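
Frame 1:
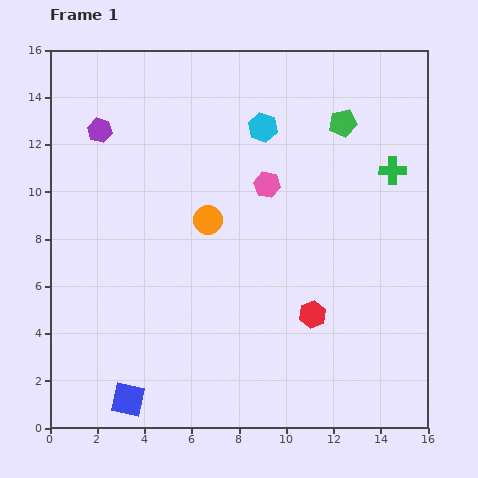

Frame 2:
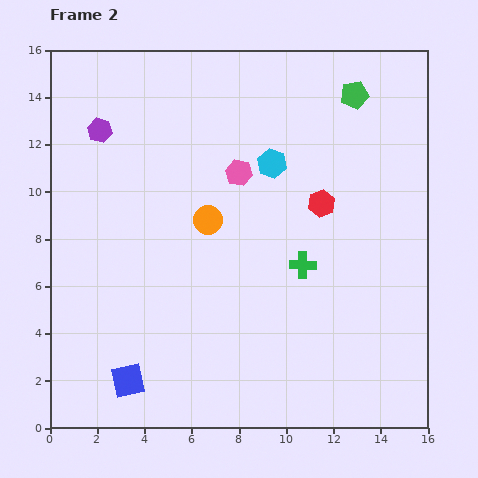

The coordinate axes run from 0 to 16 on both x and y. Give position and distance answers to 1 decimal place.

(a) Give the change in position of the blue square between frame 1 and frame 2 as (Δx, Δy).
(0.0, 0.8)

The blue square was at (3.3, 1.2) in frame 1 and (3.3, 2.0) in frame 2.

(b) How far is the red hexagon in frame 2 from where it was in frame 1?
4.7

The red hexagon moved from (11.1, 4.8) to (11.5, 9.5), a distance of √(0.4² + 4.7²) ≈ 4.7.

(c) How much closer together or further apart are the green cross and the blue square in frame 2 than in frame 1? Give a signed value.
-5.9

Distance in frame 1: 14.8. Distance in frame 2: 8.9.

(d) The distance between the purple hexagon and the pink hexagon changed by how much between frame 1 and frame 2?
-1.3

Distance in frame 1: 7.5. Distance in frame 2: 6.2.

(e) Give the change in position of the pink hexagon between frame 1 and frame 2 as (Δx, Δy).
(-1.2, 0.5)

The pink hexagon was at (9.2, 10.3) in frame 1 and (8.0, 10.8) in frame 2.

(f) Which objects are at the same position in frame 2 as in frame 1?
the purple hexagon, the orange circle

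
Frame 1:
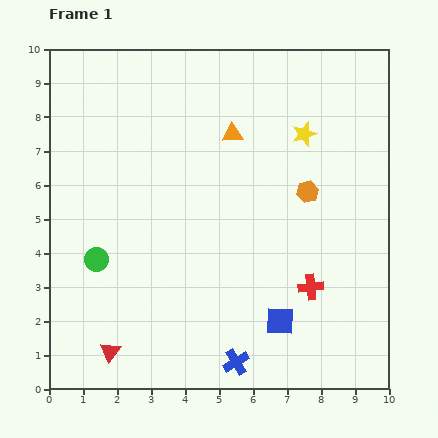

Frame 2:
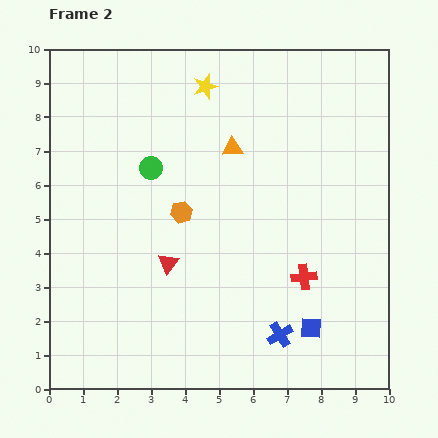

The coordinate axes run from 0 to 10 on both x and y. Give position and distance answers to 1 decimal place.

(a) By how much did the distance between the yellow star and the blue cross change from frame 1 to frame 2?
+0.6

Distance in frame 1: 7.0. Distance in frame 2: 7.6.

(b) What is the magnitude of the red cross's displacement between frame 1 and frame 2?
0.4

The red cross moved from (7.7, 3.0) to (7.5, 3.3), a distance of √(0.2² + 0.3²) ≈ 0.4.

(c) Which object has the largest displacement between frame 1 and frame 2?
the orange hexagon

(moved 3.7; next 3.2)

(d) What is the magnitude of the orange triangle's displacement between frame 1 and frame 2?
0.4

The orange triangle moved from (5.4, 7.5) to (5.4, 7.1), a distance of √(0.0² + 0.4²) ≈ 0.4.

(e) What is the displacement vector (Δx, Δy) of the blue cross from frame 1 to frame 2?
(1.3, 0.8)

The blue cross was at (5.5, 0.8) in frame 1 and (6.8, 1.6) in frame 2.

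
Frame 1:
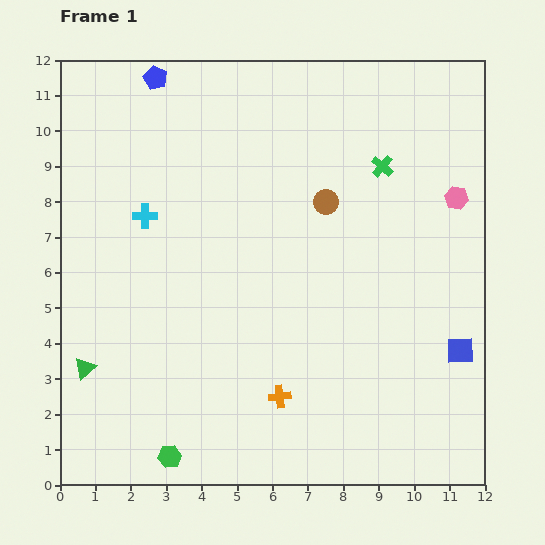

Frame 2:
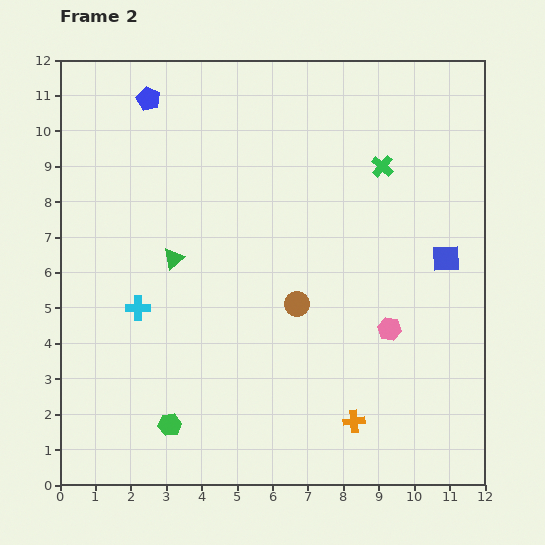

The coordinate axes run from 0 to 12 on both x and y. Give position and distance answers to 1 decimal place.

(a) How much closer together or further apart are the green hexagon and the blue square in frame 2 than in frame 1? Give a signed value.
+0.4

Distance in frame 1: 8.7. Distance in frame 2: 9.1.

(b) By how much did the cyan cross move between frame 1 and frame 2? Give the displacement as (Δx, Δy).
(-0.2, -2.6)

The cyan cross was at (2.4, 7.6) in frame 1 and (2.2, 5.0) in frame 2.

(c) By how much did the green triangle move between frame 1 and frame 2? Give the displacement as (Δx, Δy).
(2.5, 3.1)

The green triangle was at (0.7, 3.3) in frame 1 and (3.2, 6.4) in frame 2.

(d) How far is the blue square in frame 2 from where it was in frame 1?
2.6

The blue square moved from (11.3, 3.8) to (10.9, 6.4), a distance of √(0.4² + 2.6²) ≈ 2.6.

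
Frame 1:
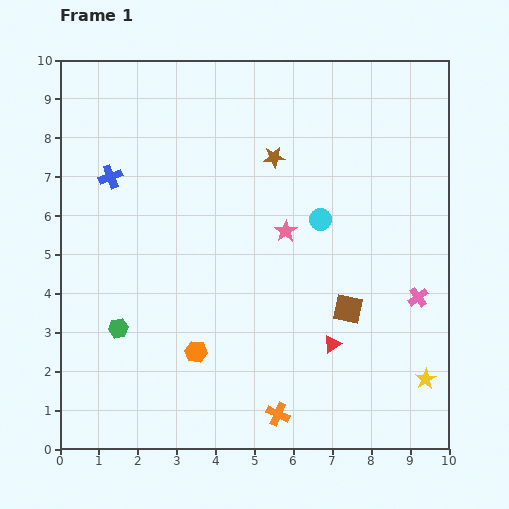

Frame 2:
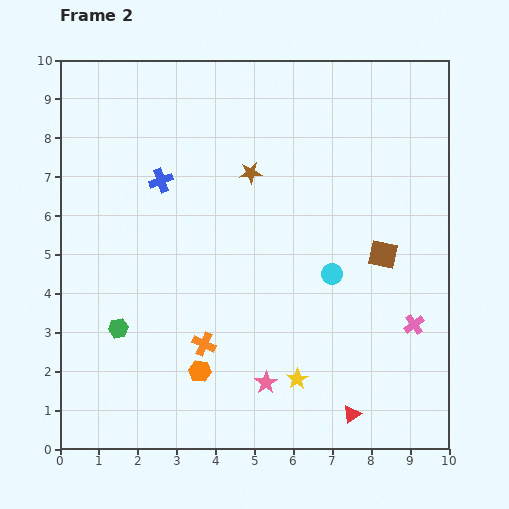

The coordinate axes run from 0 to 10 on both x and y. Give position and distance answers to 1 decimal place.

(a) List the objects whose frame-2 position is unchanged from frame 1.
the green hexagon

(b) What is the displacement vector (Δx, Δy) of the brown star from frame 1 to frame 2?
(-0.6, -0.4)

The brown star was at (5.5, 7.5) in frame 1 and (4.9, 7.1) in frame 2.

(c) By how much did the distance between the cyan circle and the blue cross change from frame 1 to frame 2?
-0.5

Distance in frame 1: 5.5. Distance in frame 2: 5.0.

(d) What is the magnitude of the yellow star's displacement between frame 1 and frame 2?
3.3

The yellow star moved from (9.4, 1.8) to (6.1, 1.8), a distance of √(3.3² + 0.0²) ≈ 3.3.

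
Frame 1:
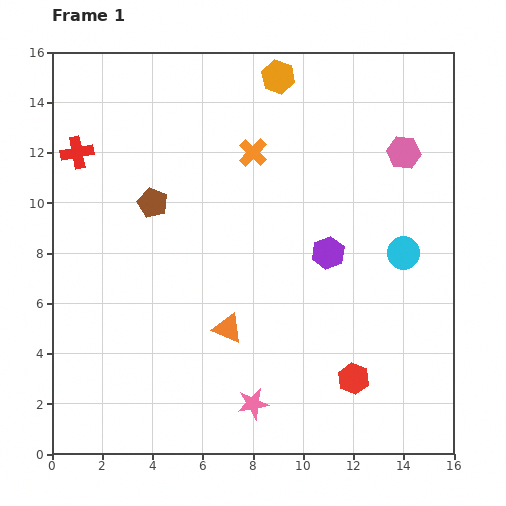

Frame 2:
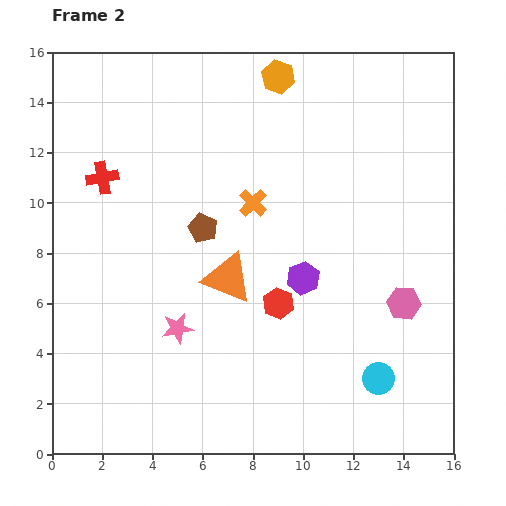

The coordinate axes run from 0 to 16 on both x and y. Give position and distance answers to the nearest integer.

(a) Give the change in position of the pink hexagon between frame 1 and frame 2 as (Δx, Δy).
(0, -6)

The pink hexagon was at (14, 12) in frame 1 and (14, 6) in frame 2.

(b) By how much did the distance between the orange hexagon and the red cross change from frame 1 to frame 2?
-1

Distance in frame 1: 9. Distance in frame 2: 8.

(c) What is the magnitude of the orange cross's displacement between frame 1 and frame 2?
2

The orange cross moved from (8, 12) to (8, 10), a distance of √(0² + 2²) ≈ 2.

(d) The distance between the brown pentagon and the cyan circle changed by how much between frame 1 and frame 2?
-1

Distance in frame 1: 10. Distance in frame 2: 9.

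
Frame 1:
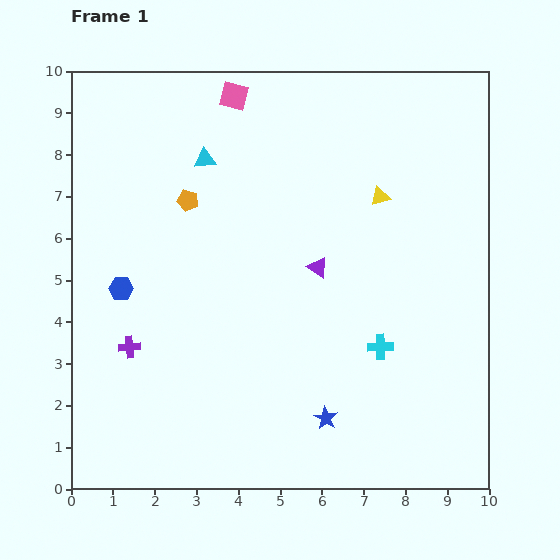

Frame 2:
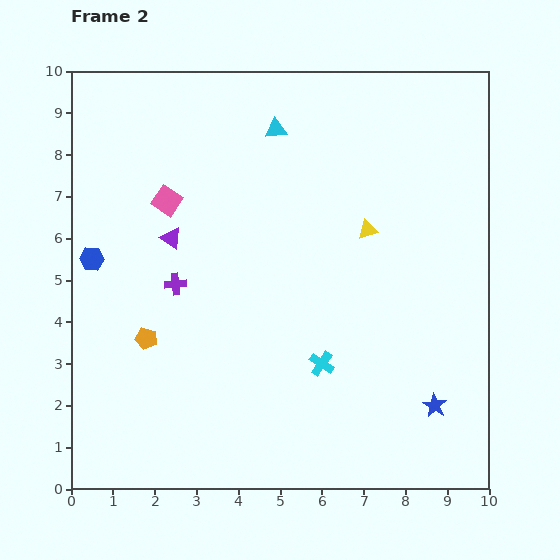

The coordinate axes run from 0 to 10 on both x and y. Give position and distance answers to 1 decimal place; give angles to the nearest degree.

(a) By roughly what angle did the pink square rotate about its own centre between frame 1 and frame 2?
20° clockwise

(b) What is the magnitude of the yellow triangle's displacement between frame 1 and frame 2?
0.9

The yellow triangle moved from (7.4, 7.0) to (7.1, 6.2), a distance of √(0.3² + 0.8²) ≈ 0.9.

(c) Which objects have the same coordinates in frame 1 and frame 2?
none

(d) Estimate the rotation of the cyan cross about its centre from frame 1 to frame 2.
35° clockwise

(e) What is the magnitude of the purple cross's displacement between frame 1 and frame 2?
1.9

The purple cross moved from (1.4, 3.4) to (2.5, 4.9), a distance of √(1.1² + 1.5²) ≈ 1.9.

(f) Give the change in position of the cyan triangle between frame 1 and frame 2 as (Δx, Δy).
(1.7, 0.7)

The cyan triangle was at (3.2, 7.9) in frame 1 and (4.9, 8.6) in frame 2.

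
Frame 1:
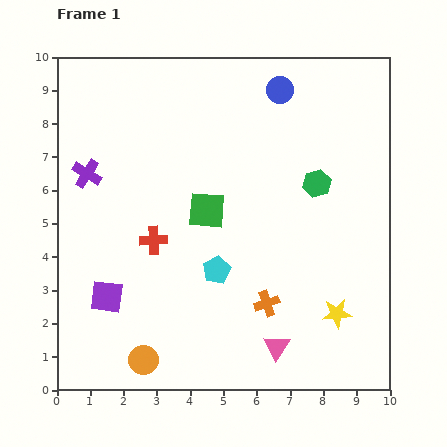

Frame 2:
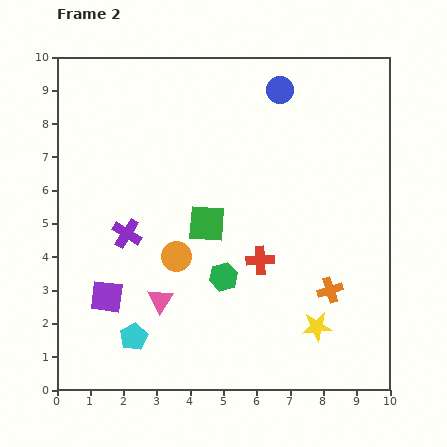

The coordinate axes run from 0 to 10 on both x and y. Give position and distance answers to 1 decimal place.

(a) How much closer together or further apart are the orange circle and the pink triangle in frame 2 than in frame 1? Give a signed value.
-2.6

Distance in frame 1: 4.0. Distance in frame 2: 1.4.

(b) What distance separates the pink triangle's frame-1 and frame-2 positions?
3.8

The pink triangle moved from (6.6, 1.3) to (3.1, 2.7), a distance of √(3.5² + 1.4²) ≈ 3.8.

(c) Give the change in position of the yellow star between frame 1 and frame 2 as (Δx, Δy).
(-0.6, -0.4)

The yellow star was at (8.4, 2.3) in frame 1 and (7.8, 1.9) in frame 2.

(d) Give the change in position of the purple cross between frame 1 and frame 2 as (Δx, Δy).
(1.2, -1.8)

The purple cross was at (0.9, 6.5) in frame 1 and (2.1, 4.7) in frame 2.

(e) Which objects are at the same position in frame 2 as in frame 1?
the blue circle, the purple square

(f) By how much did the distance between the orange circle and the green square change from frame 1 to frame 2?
-3.6

Distance in frame 1: 4.9. Distance in frame 2: 1.3.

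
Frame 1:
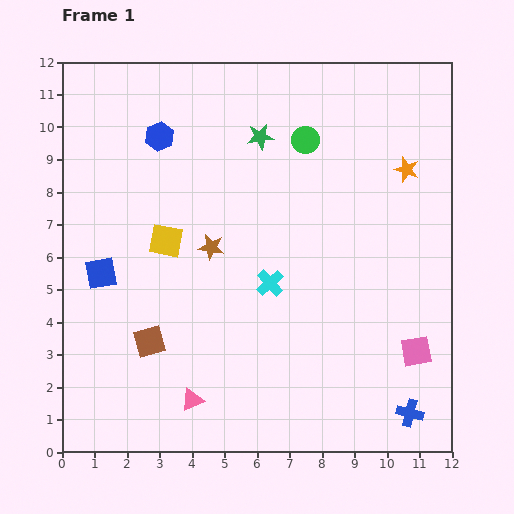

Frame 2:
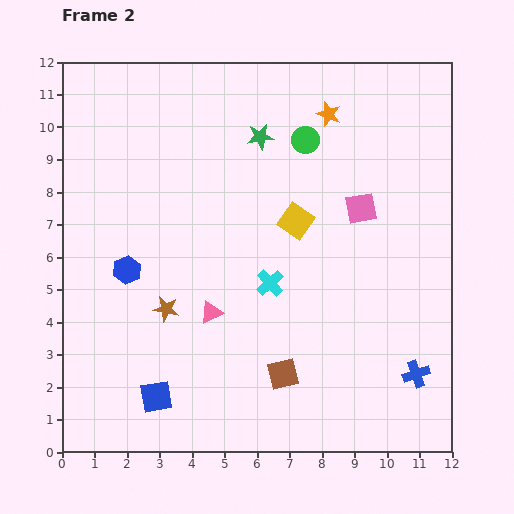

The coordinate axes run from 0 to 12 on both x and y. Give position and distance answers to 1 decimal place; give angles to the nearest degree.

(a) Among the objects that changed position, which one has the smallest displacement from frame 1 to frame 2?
the blue cross

(moved 1.2)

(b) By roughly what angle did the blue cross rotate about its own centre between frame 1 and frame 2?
34° counter-clockwise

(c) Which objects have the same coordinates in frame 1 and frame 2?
the cyan cross, the green star, the green circle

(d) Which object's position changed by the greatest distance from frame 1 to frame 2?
the pink square

(moved 4.7; next 4.2)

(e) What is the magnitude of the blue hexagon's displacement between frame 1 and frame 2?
4.2

The blue hexagon moved from (3.0, 9.7) to (2.0, 5.6), a distance of √(1.0² + 4.1²) ≈ 4.2.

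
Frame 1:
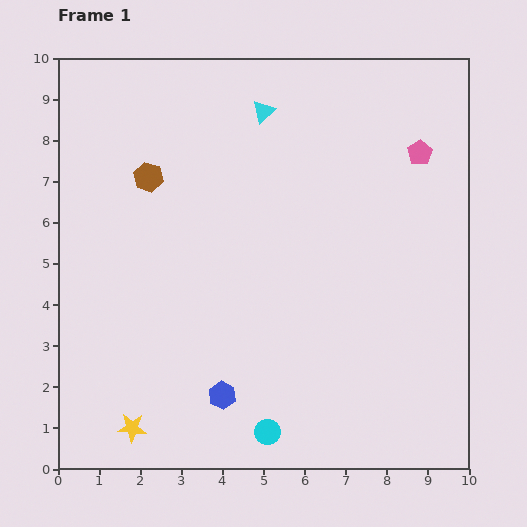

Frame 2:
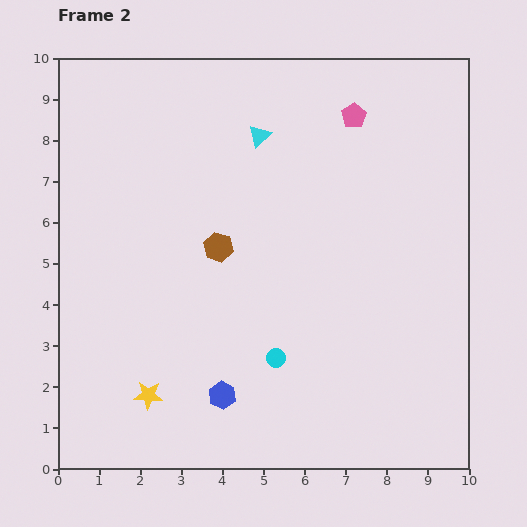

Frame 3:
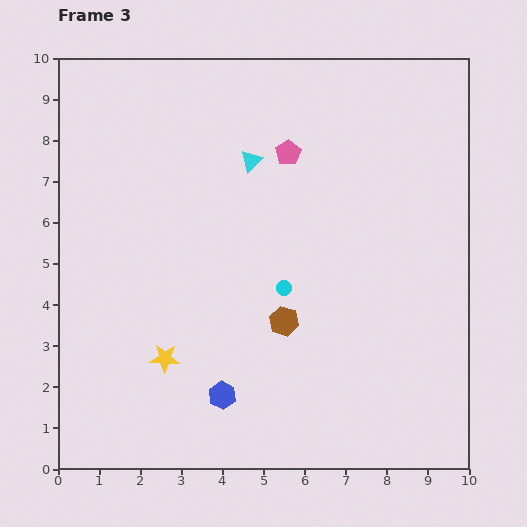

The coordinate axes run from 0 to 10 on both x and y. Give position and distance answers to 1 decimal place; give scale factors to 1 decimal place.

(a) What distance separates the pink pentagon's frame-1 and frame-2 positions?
1.8

The pink pentagon moved from (8.8, 7.7) to (7.2, 8.6), a distance of √(1.6² + 0.9²) ≈ 1.8.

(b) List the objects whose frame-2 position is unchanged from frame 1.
the blue hexagon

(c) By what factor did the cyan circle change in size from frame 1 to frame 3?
0.6×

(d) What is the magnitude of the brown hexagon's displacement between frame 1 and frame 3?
4.8

The brown hexagon moved from (2.2, 7.1) to (5.5, 3.6), a distance of √(3.3² + 3.5²) ≈ 4.8.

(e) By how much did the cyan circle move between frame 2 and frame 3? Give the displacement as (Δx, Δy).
(0.2, 1.7)

The cyan circle was at (5.3, 2.7) in frame 2 and (5.5, 4.4) in frame 3.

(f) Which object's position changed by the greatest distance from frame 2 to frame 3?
the brown hexagon

(moved 2.4; next 1.8)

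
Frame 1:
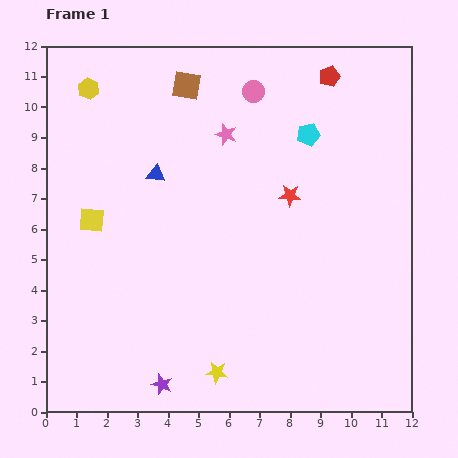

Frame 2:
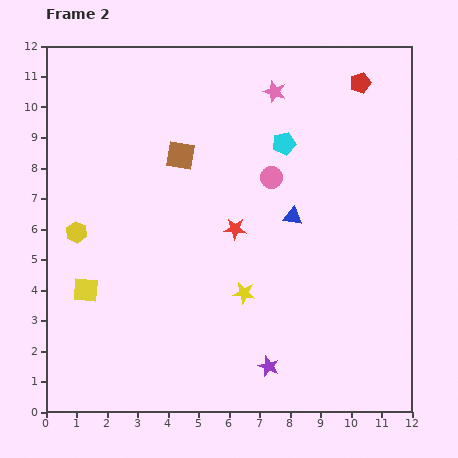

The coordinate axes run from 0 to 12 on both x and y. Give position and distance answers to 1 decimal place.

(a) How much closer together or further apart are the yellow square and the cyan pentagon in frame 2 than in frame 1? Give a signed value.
+0.5

Distance in frame 1: 7.6. Distance in frame 2: 8.1.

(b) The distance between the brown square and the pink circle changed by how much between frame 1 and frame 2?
+0.9

Distance in frame 1: 2.2. Distance in frame 2: 3.1.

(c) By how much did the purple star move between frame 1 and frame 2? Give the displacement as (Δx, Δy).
(3.5, 0.6)

The purple star was at (3.8, 0.9) in frame 1 and (7.3, 1.5) in frame 2.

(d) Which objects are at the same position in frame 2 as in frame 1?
none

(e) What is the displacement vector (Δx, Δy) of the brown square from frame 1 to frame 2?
(-0.2, -2.3)

The brown square was at (4.6, 10.7) in frame 1 and (4.4, 8.4) in frame 2.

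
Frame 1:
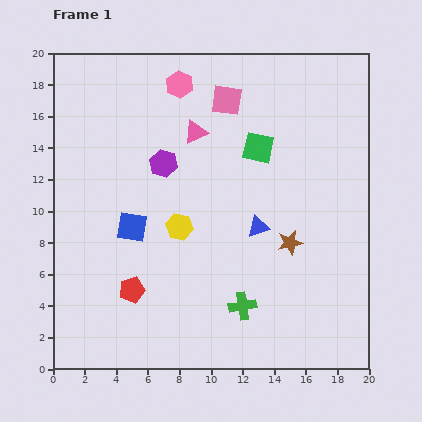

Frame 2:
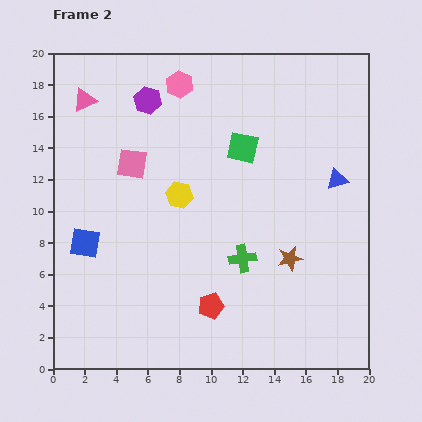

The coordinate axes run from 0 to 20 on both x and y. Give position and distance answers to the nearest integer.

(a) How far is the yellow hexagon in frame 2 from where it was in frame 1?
2

The yellow hexagon moved from (8, 9) to (8, 11), a distance of √(0² + 2²) ≈ 2.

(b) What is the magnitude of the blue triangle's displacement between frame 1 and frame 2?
6

The blue triangle moved from (13, 9) to (18, 12), a distance of √(5² + 3²) ≈ 6.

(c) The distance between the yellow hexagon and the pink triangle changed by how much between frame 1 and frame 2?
+2

Distance in frame 1: 6. Distance in frame 2: 8.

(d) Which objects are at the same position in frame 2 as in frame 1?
the pink hexagon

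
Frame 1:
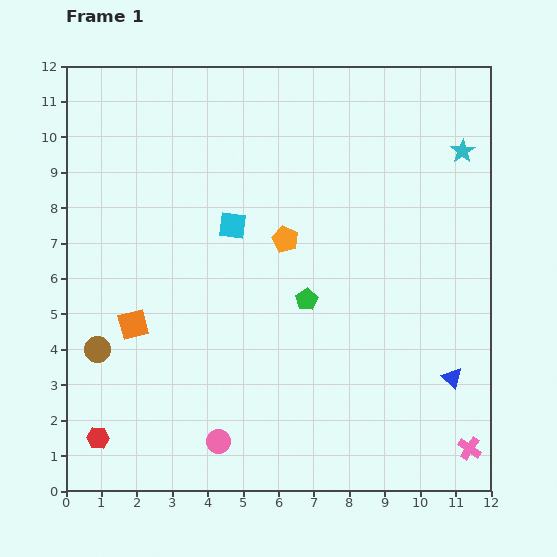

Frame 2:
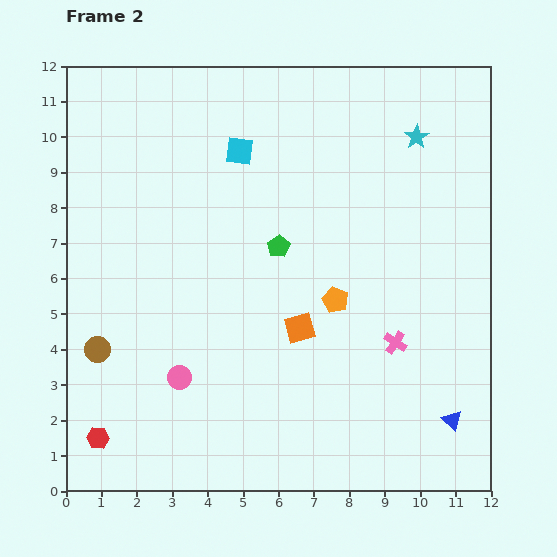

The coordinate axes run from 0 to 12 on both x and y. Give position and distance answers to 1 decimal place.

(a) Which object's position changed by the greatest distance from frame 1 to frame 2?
the orange square

(moved 4.7; next 3.7)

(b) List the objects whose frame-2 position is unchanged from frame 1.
the brown circle, the red hexagon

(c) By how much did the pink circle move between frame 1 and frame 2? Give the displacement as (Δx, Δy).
(-1.1, 1.8)

The pink circle was at (4.3, 1.4) in frame 1 and (3.2, 3.2) in frame 2.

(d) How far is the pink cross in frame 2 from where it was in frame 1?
3.7

The pink cross moved from (11.4, 1.2) to (9.3, 4.2), a distance of √(2.1² + 3.0²) ≈ 3.7.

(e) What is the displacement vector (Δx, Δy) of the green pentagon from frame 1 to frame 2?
(-0.8, 1.5)

The green pentagon was at (6.8, 5.4) in frame 1 and (6.0, 6.9) in frame 2.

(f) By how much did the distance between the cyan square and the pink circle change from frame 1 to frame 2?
+0.5

Distance in frame 1: 6.1. Distance in frame 2: 6.6.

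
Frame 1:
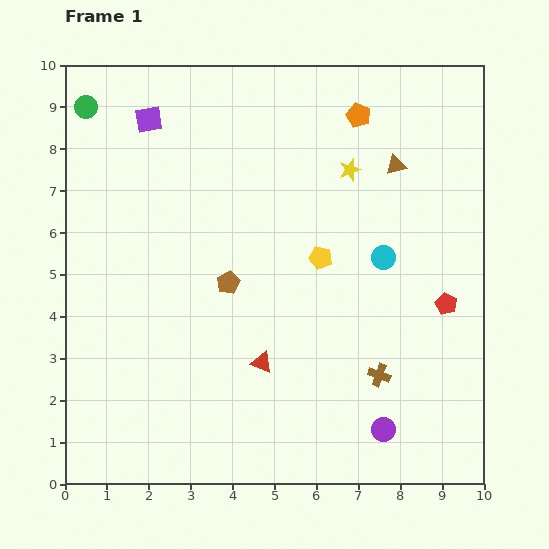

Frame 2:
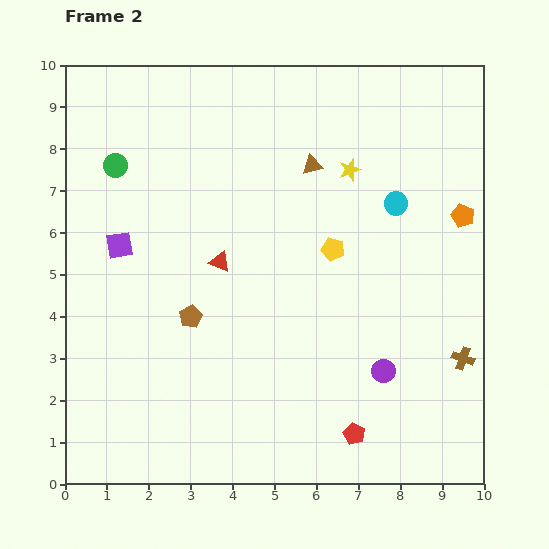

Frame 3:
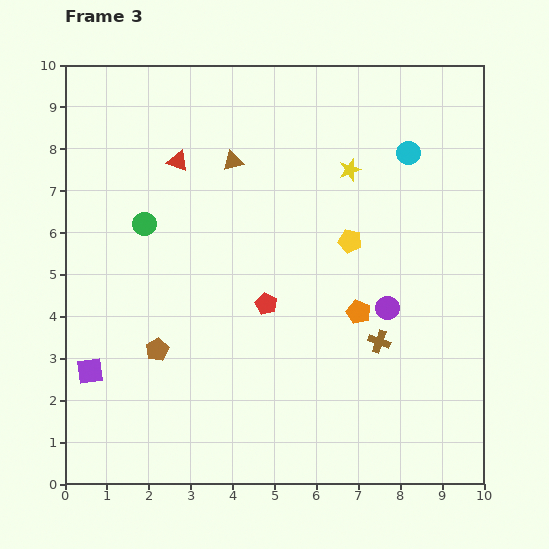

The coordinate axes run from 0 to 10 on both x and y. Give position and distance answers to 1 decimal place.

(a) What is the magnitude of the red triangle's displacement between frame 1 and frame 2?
2.6

The red triangle moved from (4.7, 2.9) to (3.7, 5.3), a distance of √(1.0² + 2.4²) ≈ 2.6.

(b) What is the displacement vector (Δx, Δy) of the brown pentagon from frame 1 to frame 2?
(-0.9, -0.8)

The brown pentagon was at (3.9, 4.8) in frame 1 and (3.0, 4.0) in frame 2.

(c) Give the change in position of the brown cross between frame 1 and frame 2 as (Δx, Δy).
(2.0, 0.4)

The brown cross was at (7.5, 2.6) in frame 1 and (9.5, 3.0) in frame 2.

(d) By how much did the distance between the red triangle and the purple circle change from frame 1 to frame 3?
+2.8

Distance in frame 1: 3.3. Distance in frame 3: 6.1.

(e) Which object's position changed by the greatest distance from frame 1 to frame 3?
the purple square

(moved 6.2; next 5.2)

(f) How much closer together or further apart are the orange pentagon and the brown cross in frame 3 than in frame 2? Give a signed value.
-2.5

Distance in frame 2: 3.4. Distance in frame 3: 0.9.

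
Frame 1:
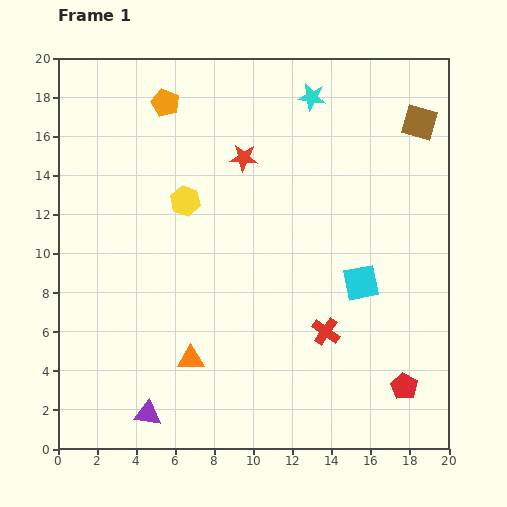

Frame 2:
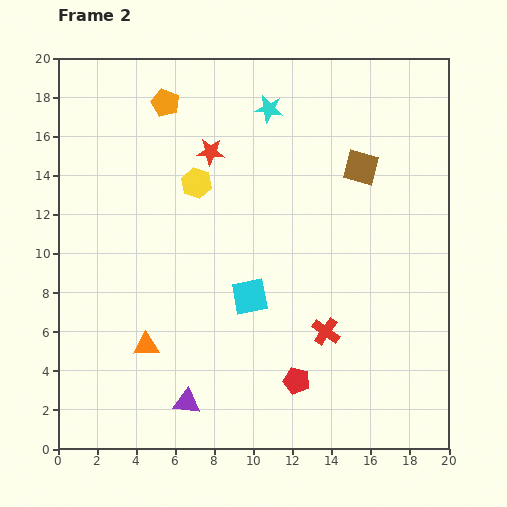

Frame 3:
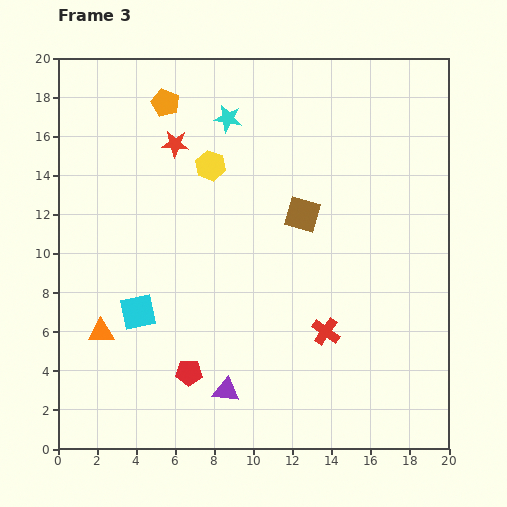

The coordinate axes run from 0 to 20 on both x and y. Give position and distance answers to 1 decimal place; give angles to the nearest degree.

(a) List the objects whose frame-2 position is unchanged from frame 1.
the orange pentagon, the red cross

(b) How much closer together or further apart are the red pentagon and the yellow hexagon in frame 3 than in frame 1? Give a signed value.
-4.0

Distance in frame 1: 14.7. Distance in frame 3: 10.7.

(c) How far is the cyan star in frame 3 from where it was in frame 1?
4.4

The cyan star moved from (13.0, 18.0) to (8.7, 16.9), a distance of √(4.3² + 1.1²) ≈ 4.4.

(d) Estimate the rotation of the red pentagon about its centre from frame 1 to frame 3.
30° counter-clockwise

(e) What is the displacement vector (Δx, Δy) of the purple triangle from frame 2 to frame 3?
(2.0, 0.6)

The purple triangle was at (6.6, 2.4) in frame 2 and (8.6, 3.0) in frame 3.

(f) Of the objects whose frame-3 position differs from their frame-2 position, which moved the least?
the yellow hexagon

(moved 1.1)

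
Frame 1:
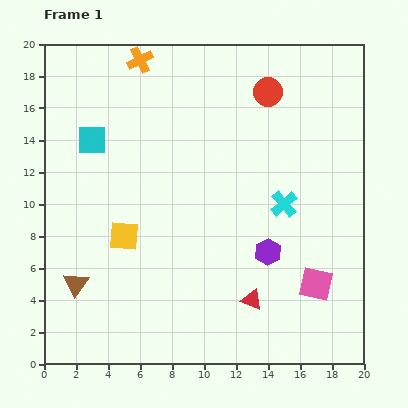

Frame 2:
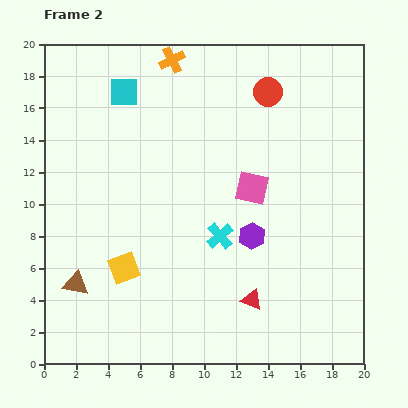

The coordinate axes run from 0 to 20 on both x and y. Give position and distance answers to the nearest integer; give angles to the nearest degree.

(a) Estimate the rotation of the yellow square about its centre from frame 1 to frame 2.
27° counter-clockwise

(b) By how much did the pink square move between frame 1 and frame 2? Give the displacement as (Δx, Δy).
(-4, 6)

The pink square was at (17, 5) in frame 1 and (13, 11) in frame 2.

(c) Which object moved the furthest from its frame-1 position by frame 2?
the pink square

(moved 7; next 4)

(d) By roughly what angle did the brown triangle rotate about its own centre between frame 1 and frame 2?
54° counter-clockwise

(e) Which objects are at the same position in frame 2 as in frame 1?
the red circle, the red triangle, the brown triangle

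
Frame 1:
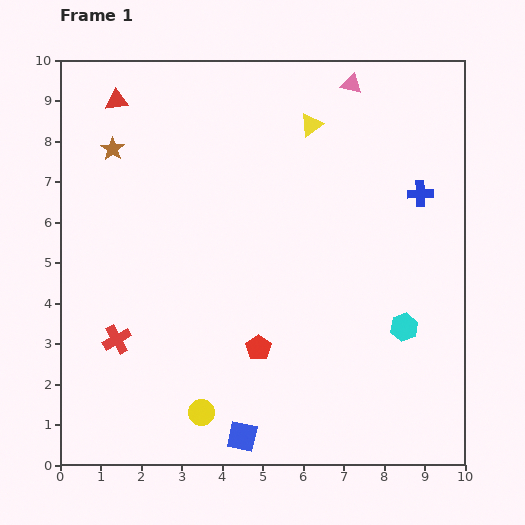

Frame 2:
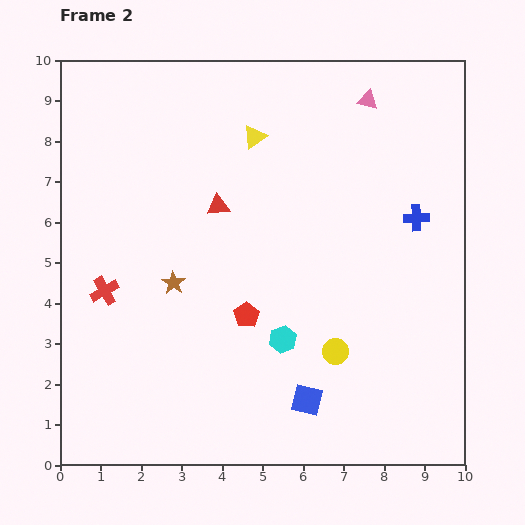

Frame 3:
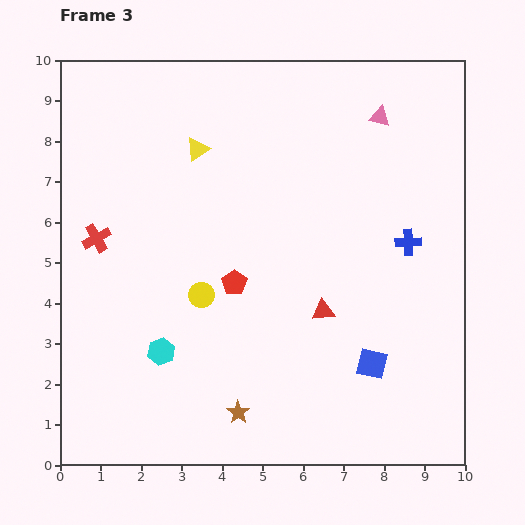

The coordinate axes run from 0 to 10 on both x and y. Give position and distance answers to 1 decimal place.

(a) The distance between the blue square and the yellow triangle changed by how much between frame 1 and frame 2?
-1.3

Distance in frame 1: 7.9. Distance in frame 2: 6.6.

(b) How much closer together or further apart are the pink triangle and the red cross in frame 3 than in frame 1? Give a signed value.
-1.0

Distance in frame 1: 8.6. Distance in frame 3: 7.6.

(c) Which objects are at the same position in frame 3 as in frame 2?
none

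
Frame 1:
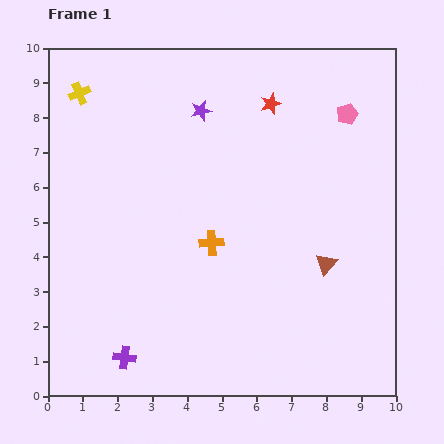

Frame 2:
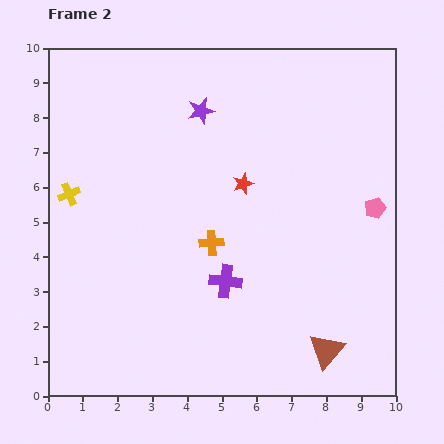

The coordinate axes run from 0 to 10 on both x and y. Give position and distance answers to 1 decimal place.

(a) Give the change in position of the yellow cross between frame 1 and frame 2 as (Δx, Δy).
(-0.3, -2.9)

The yellow cross was at (0.9, 8.7) in frame 1 and (0.6, 5.8) in frame 2.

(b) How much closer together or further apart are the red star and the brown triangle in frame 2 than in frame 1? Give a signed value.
+0.5

Distance in frame 1: 4.9. Distance in frame 2: 5.4.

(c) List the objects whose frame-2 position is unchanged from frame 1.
the orange cross, the purple star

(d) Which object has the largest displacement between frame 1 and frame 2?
the purple cross

(moved 3.6; next 2.9)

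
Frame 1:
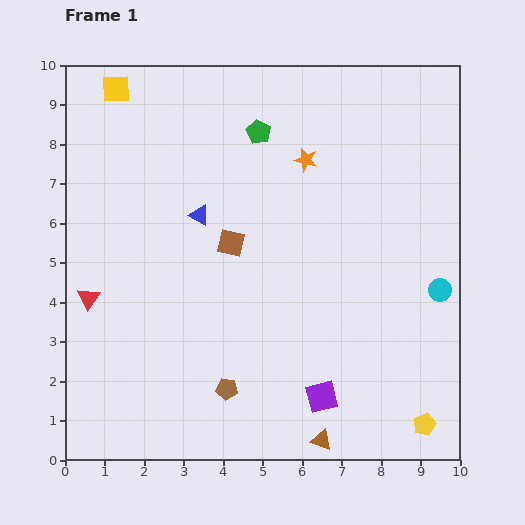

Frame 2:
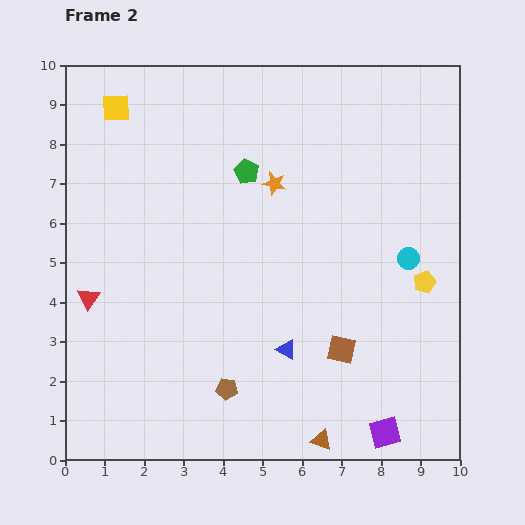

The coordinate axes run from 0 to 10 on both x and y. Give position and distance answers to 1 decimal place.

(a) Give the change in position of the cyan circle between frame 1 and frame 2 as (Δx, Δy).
(-0.8, 0.8)

The cyan circle was at (9.5, 4.3) in frame 1 and (8.7, 5.1) in frame 2.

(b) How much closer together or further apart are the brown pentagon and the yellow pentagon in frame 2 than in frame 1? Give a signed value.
+0.6

Distance in frame 1: 5.1. Distance in frame 2: 5.7.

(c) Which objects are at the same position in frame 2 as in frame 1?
the red triangle, the brown pentagon, the brown triangle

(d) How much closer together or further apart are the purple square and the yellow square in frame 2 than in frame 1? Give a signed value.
+1.3

Distance in frame 1: 9.4. Distance in frame 2: 10.7.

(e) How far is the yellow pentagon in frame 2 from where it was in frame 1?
3.6

The yellow pentagon moved from (9.1, 0.9) to (9.1, 4.5), a distance of √(0.0² + 3.6²) ≈ 3.6.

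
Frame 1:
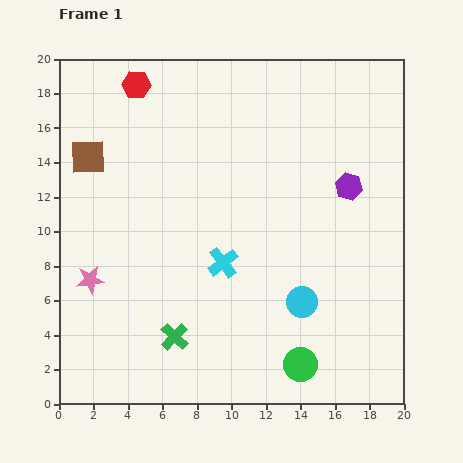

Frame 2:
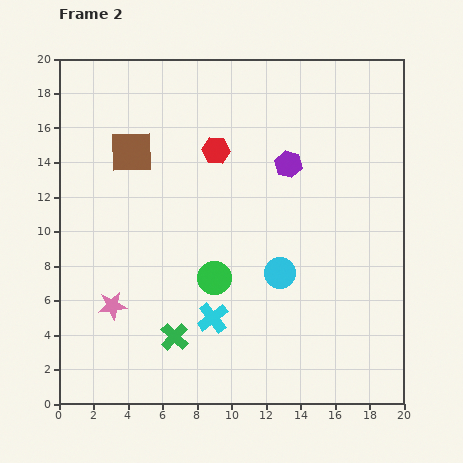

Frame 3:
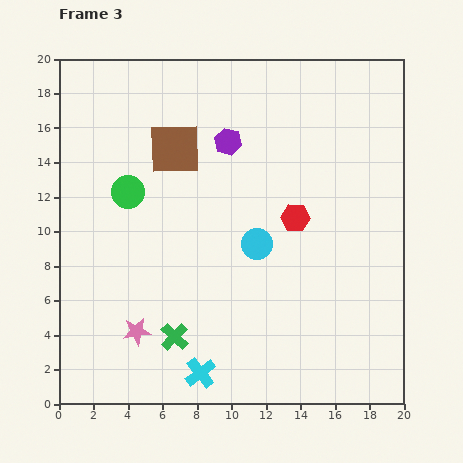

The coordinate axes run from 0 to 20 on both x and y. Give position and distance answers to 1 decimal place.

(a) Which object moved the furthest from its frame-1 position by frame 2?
the green circle

(moved 7.1; next 6.0)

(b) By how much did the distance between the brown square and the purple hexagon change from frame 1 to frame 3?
-12.1

Distance in frame 1: 15.2. Distance in frame 3: 3.1.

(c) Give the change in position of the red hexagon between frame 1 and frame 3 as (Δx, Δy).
(9.2, -7.7)

The red hexagon was at (4.5, 18.5) in frame 1 and (13.7, 10.8) in frame 3.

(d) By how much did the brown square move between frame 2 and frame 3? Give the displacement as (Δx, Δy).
(2.5, 0.2)

The brown square was at (4.2, 14.6) in frame 2 and (6.7, 14.8) in frame 3.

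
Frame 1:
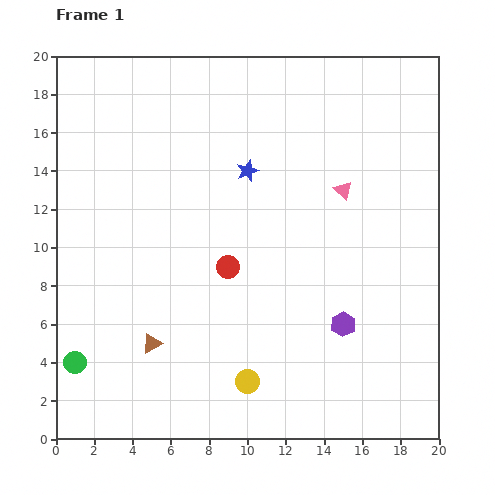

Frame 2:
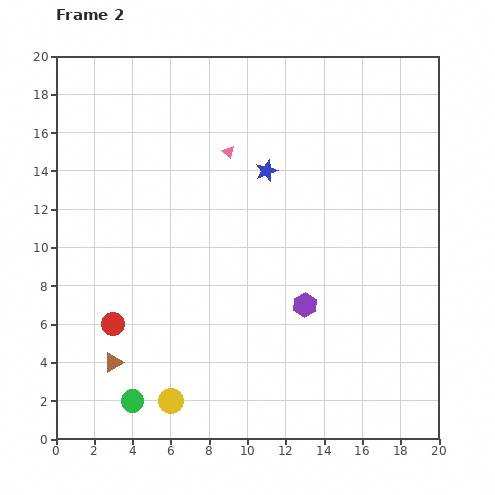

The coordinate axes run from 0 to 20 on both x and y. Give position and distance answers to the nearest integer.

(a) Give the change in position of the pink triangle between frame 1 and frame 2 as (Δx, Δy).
(-6, 2)

The pink triangle was at (15, 13) in frame 1 and (9, 15) in frame 2.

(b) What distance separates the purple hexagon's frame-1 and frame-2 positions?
2

The purple hexagon moved from (15, 6) to (13, 7), a distance of √(2² + 1²) ≈ 2.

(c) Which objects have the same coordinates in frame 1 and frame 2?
none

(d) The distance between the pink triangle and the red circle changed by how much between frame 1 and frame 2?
+4

Distance in frame 1: 7. Distance in frame 2: 11.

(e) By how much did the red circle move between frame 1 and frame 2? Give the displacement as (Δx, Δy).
(-6, -3)

The red circle was at (9, 9) in frame 1 and (3, 6) in frame 2.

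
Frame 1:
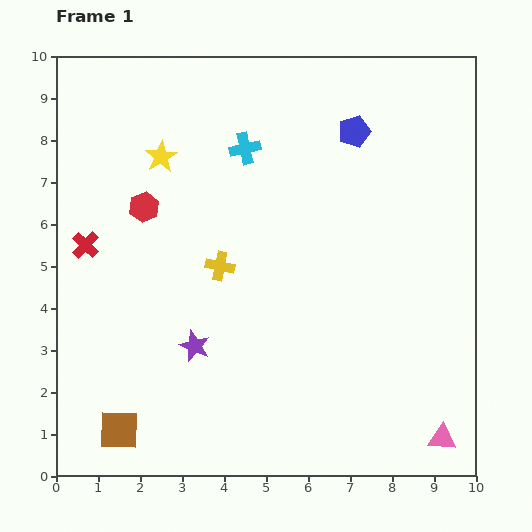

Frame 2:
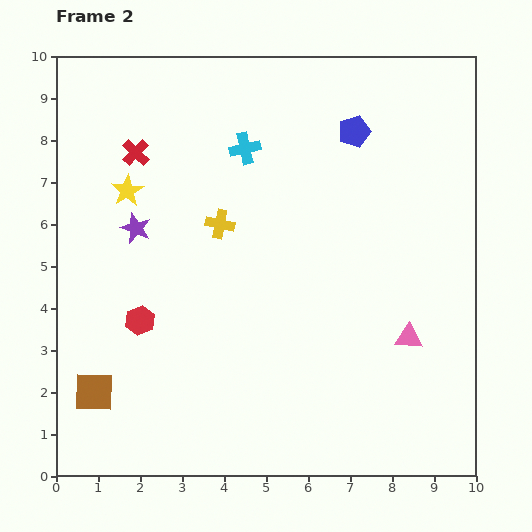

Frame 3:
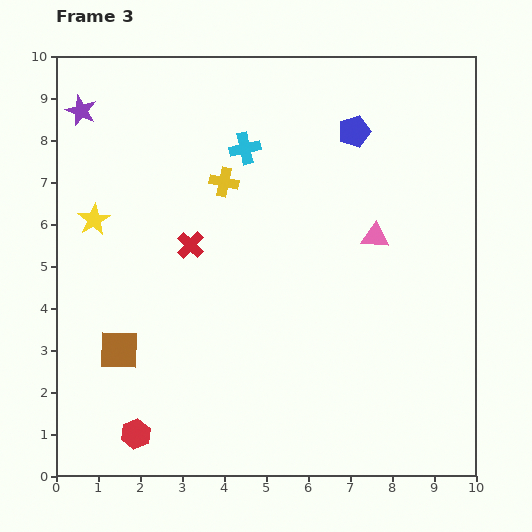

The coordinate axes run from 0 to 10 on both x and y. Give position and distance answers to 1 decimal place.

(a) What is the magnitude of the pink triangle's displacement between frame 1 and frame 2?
2.5

The pink triangle moved from (9.2, 0.9) to (8.4, 3.3), a distance of √(0.8² + 2.4²) ≈ 2.5.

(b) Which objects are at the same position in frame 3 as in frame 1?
the blue pentagon, the cyan cross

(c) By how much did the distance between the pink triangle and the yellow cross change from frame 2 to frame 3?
-1.4

Distance in frame 2: 5.2. Distance in frame 3: 3.8.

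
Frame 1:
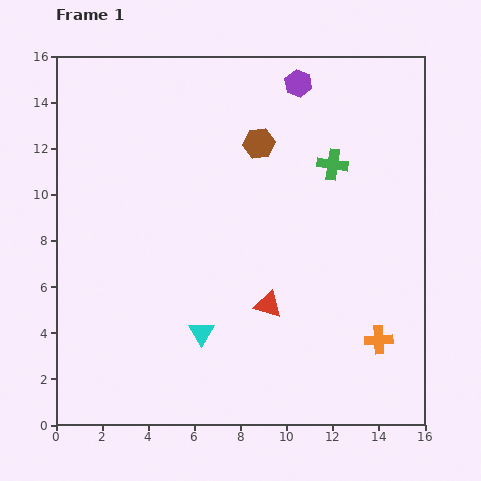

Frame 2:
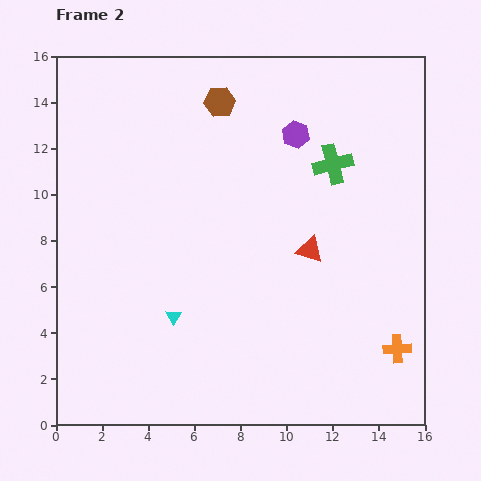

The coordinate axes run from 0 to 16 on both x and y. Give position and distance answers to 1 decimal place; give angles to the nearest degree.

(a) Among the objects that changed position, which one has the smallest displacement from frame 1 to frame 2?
the orange cross

(moved 0.9)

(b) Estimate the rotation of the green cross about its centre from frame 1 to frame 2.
22° counter-clockwise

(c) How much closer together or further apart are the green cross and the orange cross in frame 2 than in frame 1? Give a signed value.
+0.6

Distance in frame 1: 7.9. Distance in frame 2: 8.5.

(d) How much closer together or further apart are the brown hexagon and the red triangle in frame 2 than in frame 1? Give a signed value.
+0.5

Distance in frame 1: 7.0. Distance in frame 2: 7.5.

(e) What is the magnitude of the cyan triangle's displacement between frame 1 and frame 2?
1.4

The cyan triangle moved from (6.3, 4.0) to (5.1, 4.7), a distance of √(1.2² + 0.7²) ≈ 1.4.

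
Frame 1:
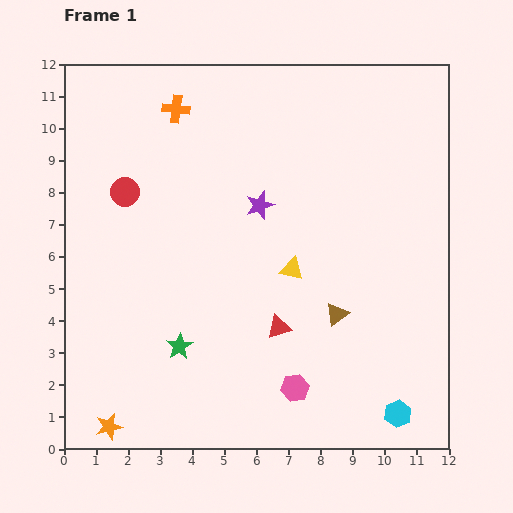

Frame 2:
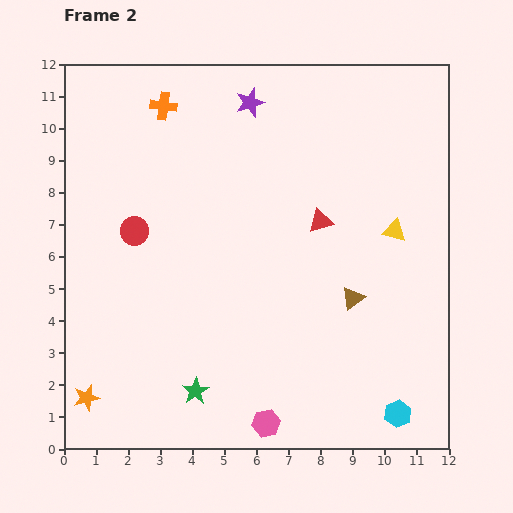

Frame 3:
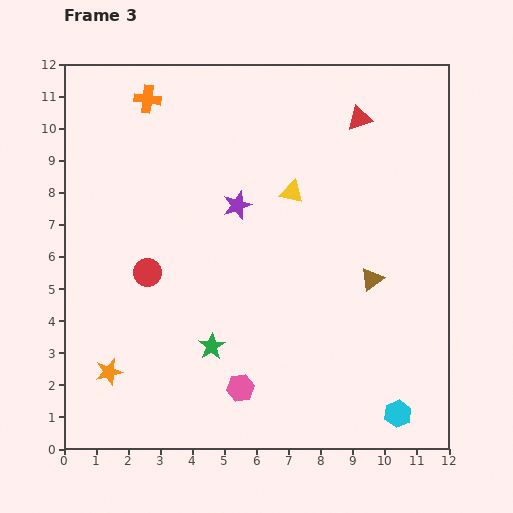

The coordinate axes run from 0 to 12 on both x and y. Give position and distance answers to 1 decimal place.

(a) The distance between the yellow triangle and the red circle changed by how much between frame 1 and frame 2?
+2.4

Distance in frame 1: 5.7. Distance in frame 2: 8.1.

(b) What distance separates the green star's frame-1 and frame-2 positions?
1.5

The green star moved from (3.6, 3.2) to (4.1, 1.8), a distance of √(0.5² + 1.4²) ≈ 1.5.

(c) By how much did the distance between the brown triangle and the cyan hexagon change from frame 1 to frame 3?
+0.7

Distance in frame 1: 3.6. Distance in frame 3: 4.3.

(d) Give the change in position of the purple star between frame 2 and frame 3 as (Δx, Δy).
(-0.4, -3.2)

The purple star was at (5.8, 10.8) in frame 2 and (5.4, 7.6) in frame 3.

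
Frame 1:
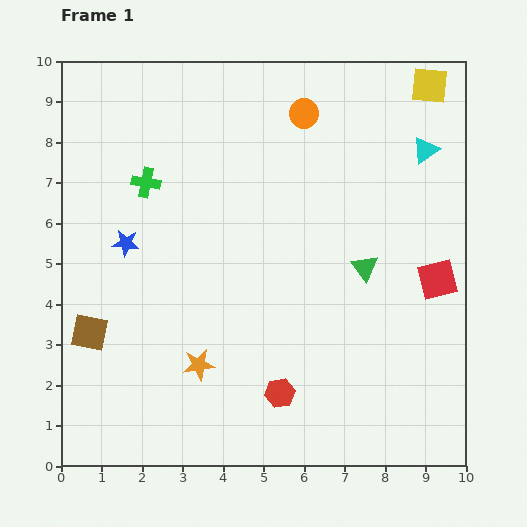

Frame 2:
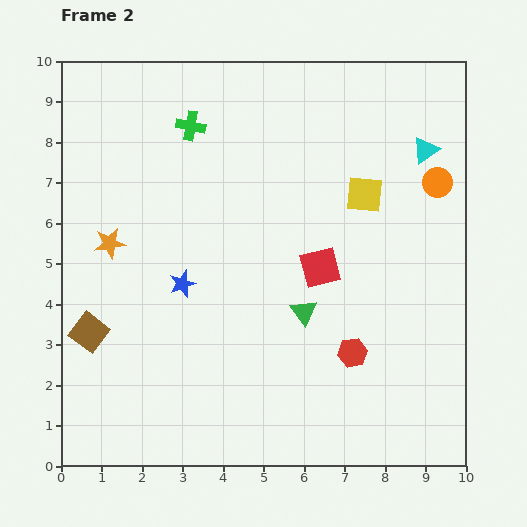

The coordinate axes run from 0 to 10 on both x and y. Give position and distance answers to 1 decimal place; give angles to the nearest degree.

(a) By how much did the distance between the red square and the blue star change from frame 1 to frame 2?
-4.4

Distance in frame 1: 7.8. Distance in frame 2: 3.4.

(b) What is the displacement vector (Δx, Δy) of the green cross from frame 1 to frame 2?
(1.1, 1.4)

The green cross was at (2.1, 7.0) in frame 1 and (3.2, 8.4) in frame 2.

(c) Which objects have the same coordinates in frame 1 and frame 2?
the brown square, the cyan triangle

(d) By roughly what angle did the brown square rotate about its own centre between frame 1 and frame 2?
25° clockwise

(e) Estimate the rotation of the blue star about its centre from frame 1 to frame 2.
26° counter-clockwise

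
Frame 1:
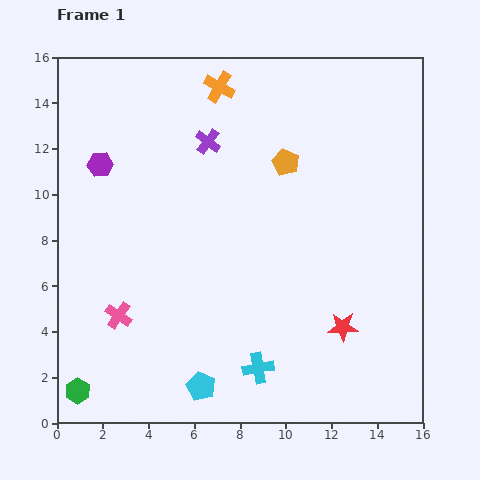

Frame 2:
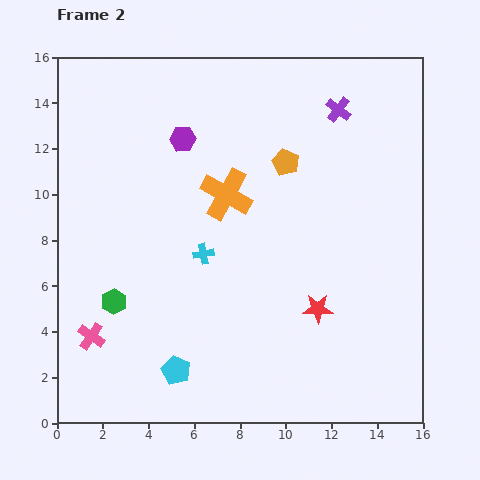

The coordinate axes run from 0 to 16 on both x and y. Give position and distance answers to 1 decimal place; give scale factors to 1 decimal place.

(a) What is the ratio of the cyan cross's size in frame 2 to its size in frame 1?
0.7×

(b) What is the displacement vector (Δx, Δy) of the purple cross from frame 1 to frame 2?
(5.7, 1.4)

The purple cross was at (6.6, 12.3) in frame 1 and (12.3, 13.7) in frame 2.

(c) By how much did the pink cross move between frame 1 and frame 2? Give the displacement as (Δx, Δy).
(-1.2, -0.9)

The pink cross was at (2.7, 4.7) in frame 1 and (1.5, 3.8) in frame 2.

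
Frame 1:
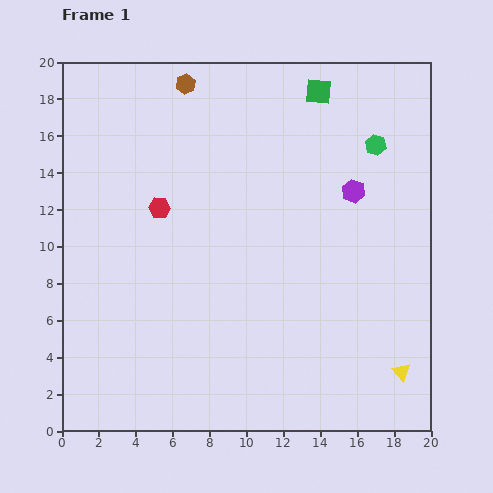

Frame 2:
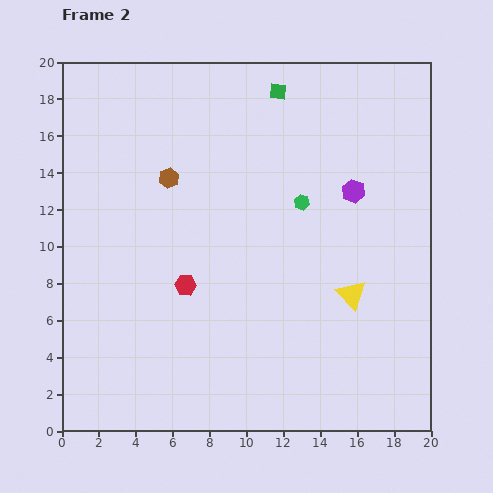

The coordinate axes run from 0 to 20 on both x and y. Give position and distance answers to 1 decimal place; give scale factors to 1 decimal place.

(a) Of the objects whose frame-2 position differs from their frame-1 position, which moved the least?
the green square

(moved 2.2)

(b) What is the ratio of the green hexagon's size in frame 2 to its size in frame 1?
0.7×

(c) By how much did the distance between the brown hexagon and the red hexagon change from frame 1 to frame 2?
-0.9

Distance in frame 1: 6.8. Distance in frame 2: 5.9.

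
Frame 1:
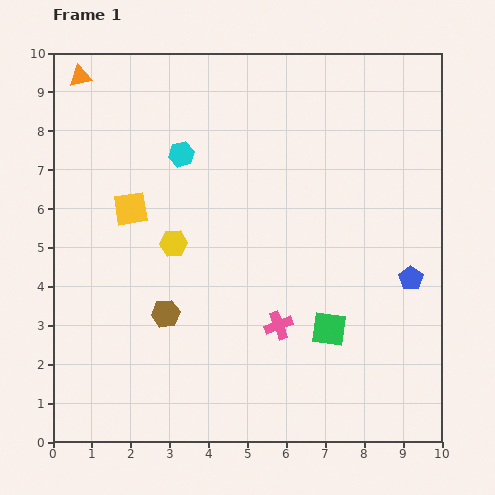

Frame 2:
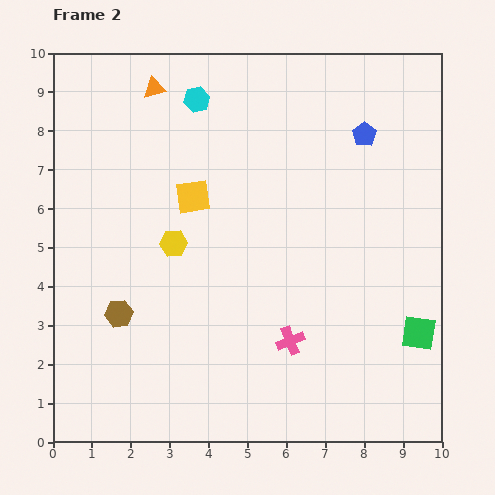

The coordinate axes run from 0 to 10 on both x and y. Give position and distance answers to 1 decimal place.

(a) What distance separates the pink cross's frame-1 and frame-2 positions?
0.5

The pink cross moved from (5.8, 3.0) to (6.1, 2.6), a distance of √(0.3² + 0.4²) ≈ 0.5.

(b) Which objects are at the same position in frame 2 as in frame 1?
the yellow hexagon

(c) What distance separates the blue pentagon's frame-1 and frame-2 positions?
3.9

The blue pentagon moved from (9.2, 4.2) to (8.0, 7.9), a distance of √(1.2² + 3.7²) ≈ 3.9.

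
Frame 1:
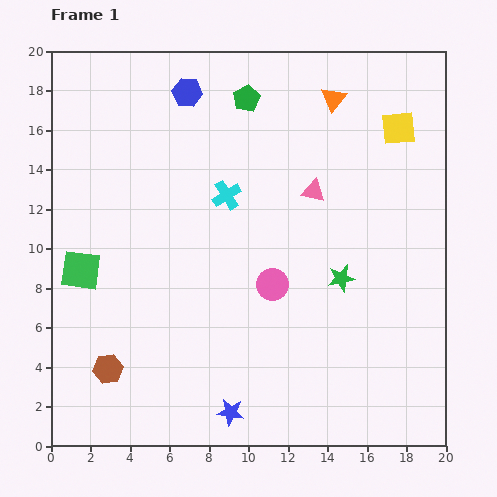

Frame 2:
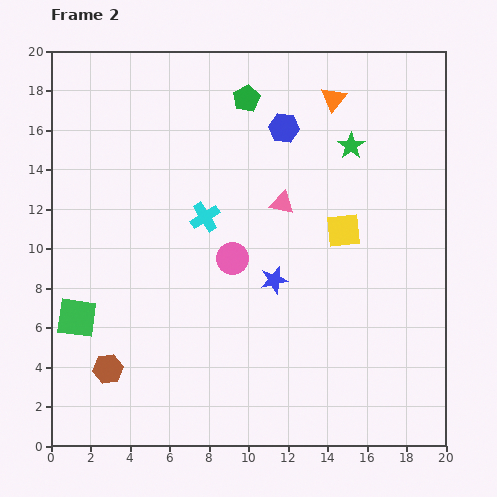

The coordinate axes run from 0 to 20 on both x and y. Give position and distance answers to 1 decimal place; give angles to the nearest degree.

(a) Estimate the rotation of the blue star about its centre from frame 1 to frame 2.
22° counter-clockwise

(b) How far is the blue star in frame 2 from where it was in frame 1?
7.1

The blue star moved from (9.1, 1.7) to (11.3, 8.4), a distance of √(2.2² + 6.7²) ≈ 7.1.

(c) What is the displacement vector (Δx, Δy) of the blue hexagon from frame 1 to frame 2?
(4.9, -1.8)

The blue hexagon was at (6.9, 17.9) in frame 1 and (11.8, 16.1) in frame 2.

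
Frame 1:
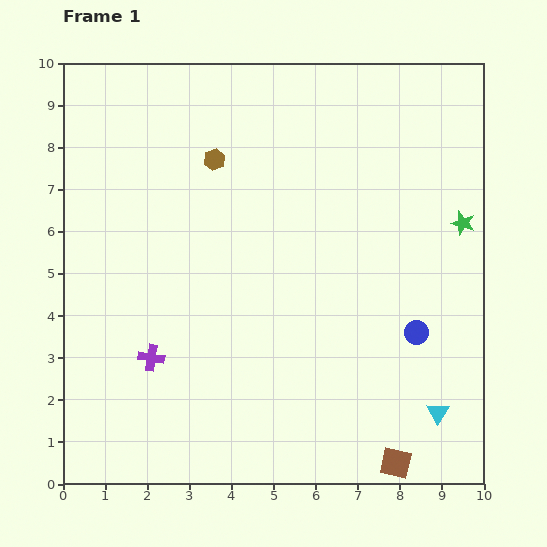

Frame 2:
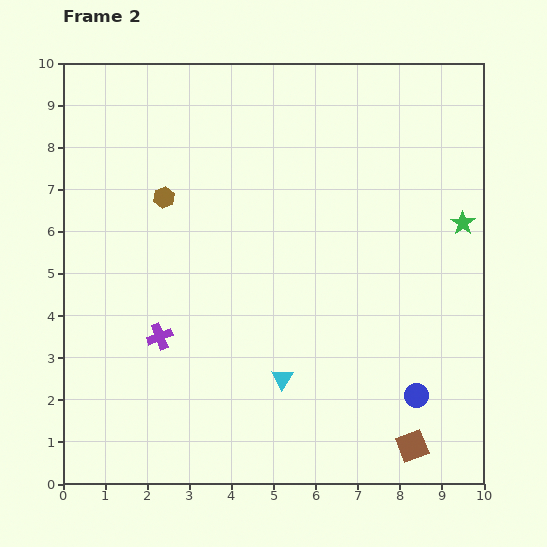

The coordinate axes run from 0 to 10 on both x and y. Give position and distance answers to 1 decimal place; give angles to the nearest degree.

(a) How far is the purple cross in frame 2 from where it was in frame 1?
0.5

The purple cross moved from (2.1, 3.0) to (2.3, 3.5), a distance of √(0.2² + 0.5²) ≈ 0.5.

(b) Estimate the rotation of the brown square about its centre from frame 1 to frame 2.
34° counter-clockwise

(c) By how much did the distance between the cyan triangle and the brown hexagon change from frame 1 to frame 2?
-2.9

Distance in frame 1: 8.0. Distance in frame 2: 5.1.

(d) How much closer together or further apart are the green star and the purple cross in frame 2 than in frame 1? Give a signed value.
-0.4

Distance in frame 1: 8.1. Distance in frame 2: 7.7.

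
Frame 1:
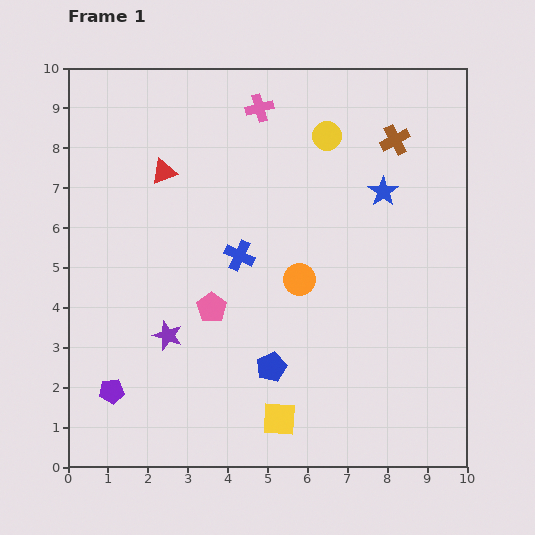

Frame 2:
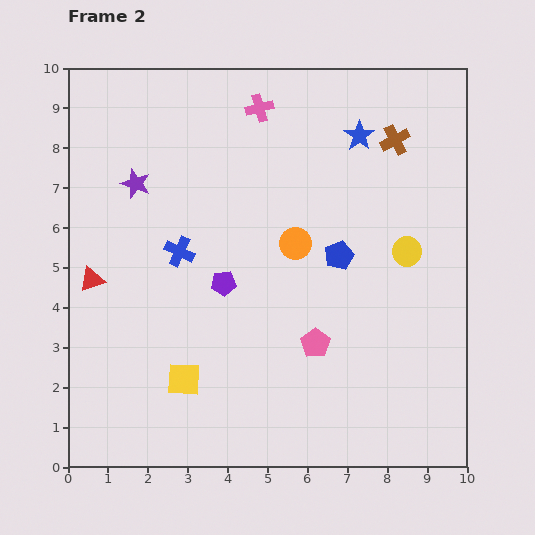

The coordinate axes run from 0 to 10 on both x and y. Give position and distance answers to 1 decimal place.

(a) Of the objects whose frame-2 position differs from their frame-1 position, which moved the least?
the orange circle

(moved 0.9)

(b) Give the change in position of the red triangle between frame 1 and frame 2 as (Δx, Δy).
(-1.8, -2.7)

The red triangle was at (2.4, 7.4) in frame 1 and (0.6, 4.7) in frame 2.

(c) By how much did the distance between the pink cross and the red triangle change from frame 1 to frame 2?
+3.1

Distance in frame 1: 2.9. Distance in frame 2: 6.0.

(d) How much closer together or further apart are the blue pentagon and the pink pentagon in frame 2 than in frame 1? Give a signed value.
+0.2

Distance in frame 1: 2.1. Distance in frame 2: 2.3.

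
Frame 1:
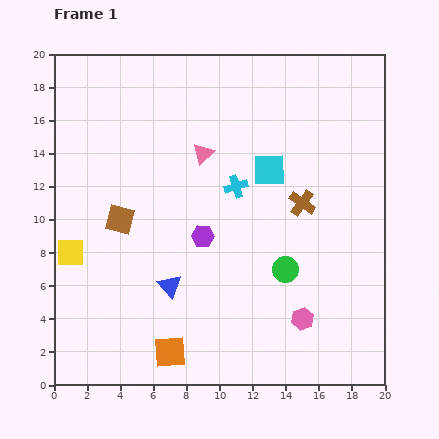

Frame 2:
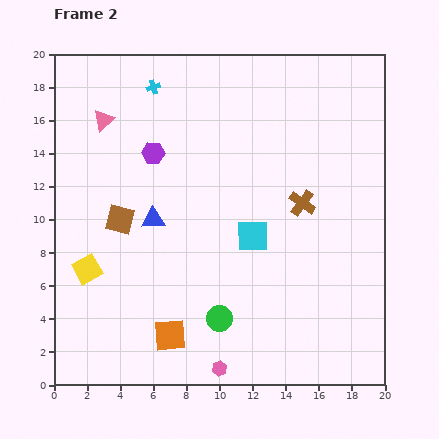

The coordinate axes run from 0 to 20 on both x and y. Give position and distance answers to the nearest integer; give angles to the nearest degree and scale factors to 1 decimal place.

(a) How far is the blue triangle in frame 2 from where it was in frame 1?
4

The blue triangle moved from (7, 6) to (6, 10), a distance of √(1² + 4²) ≈ 4.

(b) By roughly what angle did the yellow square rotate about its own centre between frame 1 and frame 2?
30° counter-clockwise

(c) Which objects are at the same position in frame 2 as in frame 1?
the brown square, the brown cross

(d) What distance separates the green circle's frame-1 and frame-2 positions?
5

The green circle moved from (14, 7) to (10, 4), a distance of √(4² + 3²) ≈ 5.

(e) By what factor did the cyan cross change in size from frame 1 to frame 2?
0.6×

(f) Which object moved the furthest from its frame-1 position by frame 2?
the cyan cross

(moved 8; next 6)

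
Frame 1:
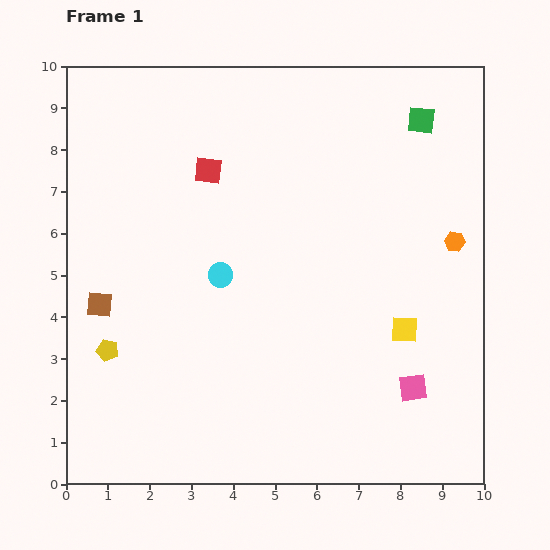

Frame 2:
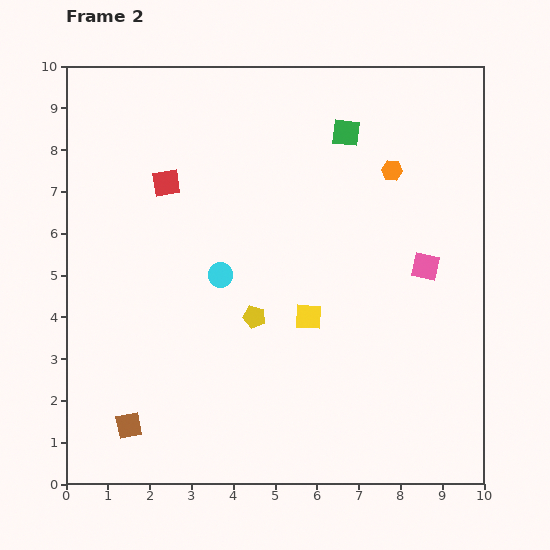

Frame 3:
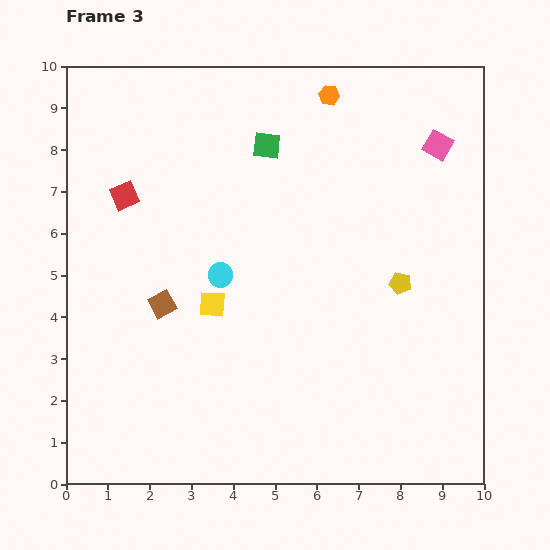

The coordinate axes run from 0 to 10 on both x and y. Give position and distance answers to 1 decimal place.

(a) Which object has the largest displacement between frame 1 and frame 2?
the yellow pentagon

(moved 3.6; next 3.0)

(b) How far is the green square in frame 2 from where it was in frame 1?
1.8

The green square moved from (8.5, 8.7) to (6.7, 8.4), a distance of √(1.8² + 0.3²) ≈ 1.8.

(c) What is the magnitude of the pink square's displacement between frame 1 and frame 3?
5.8

The pink square moved from (8.3, 2.3) to (8.9, 8.1), a distance of √(0.6² + 5.8²) ≈ 5.8.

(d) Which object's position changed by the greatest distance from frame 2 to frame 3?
the yellow pentagon

(moved 3.6; next 3.0)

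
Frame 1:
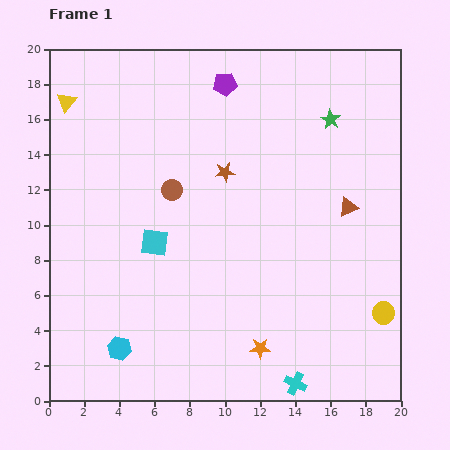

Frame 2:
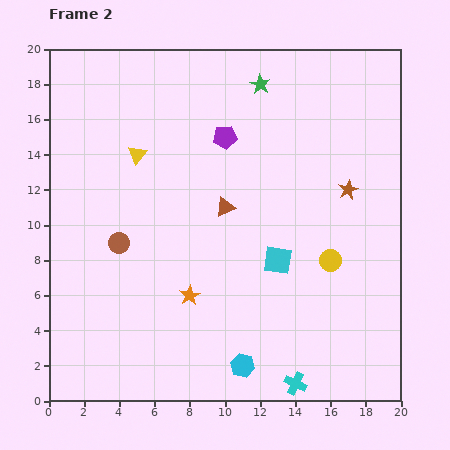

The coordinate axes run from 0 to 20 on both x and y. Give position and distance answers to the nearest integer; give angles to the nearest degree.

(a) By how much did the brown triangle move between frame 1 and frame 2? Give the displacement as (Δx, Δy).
(-7, 0)

The brown triangle was at (17, 11) in frame 1 and (10, 11) in frame 2.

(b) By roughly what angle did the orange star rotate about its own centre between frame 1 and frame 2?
29° counter-clockwise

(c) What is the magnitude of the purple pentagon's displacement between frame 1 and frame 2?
3

The purple pentagon moved from (10, 18) to (10, 15), a distance of √(0² + 3²) ≈ 3.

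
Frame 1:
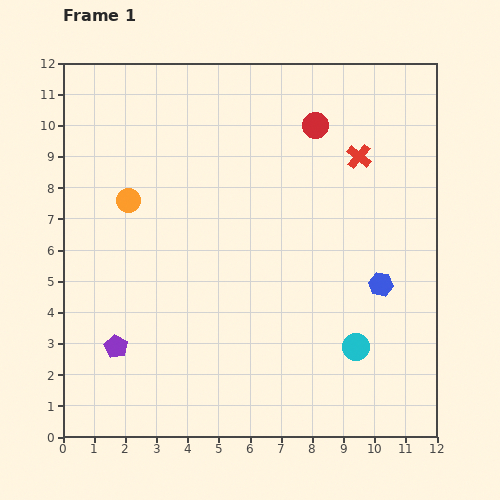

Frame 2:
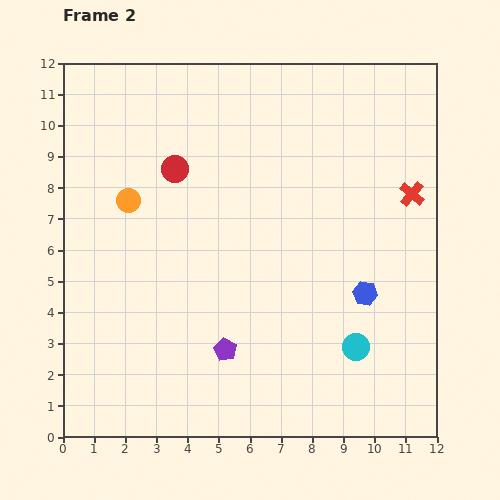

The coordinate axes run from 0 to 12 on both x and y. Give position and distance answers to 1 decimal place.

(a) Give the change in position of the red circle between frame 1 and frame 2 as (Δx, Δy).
(-4.5, -1.4)

The red circle was at (8.1, 10.0) in frame 1 and (3.6, 8.6) in frame 2.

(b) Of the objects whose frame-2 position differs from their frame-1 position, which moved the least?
the blue hexagon

(moved 0.6)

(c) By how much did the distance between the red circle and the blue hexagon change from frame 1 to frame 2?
+1.8

Distance in frame 1: 5.5. Distance in frame 2: 7.3.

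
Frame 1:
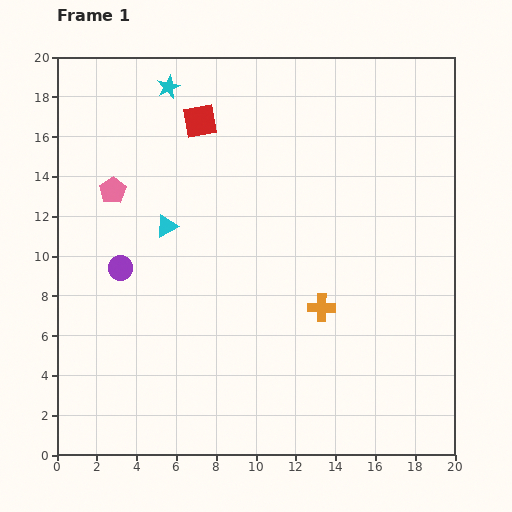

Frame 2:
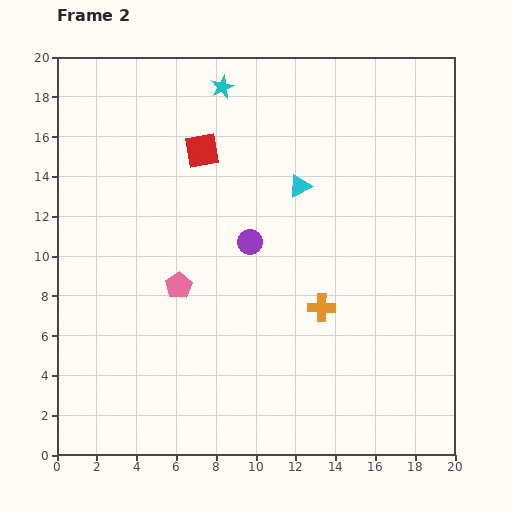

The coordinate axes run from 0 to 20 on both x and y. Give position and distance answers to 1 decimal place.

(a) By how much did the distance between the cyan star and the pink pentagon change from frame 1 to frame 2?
+4.3

Distance in frame 1: 5.9. Distance in frame 2: 10.2.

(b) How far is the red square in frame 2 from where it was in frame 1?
1.5

The red square moved from (7.2, 16.8) to (7.3, 15.3), a distance of √(0.1² + 1.5²) ≈ 1.5.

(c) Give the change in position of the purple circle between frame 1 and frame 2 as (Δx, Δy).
(6.5, 1.3)

The purple circle was at (3.2, 9.4) in frame 1 and (9.7, 10.7) in frame 2.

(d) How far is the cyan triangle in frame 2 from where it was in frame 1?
7.0

The cyan triangle moved from (5.5, 11.5) to (12.2, 13.5), a distance of √(6.7² + 2.0²) ≈ 7.0.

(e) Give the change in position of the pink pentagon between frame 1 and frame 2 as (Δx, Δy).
(3.3, -4.8)

The pink pentagon was at (2.8, 13.3) in frame 1 and (6.1, 8.5) in frame 2.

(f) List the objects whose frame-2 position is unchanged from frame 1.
the orange cross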